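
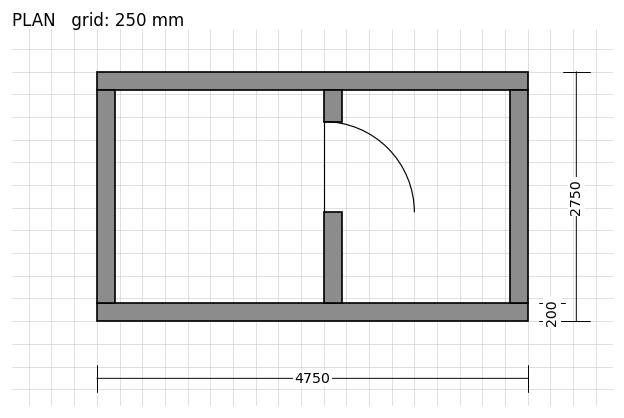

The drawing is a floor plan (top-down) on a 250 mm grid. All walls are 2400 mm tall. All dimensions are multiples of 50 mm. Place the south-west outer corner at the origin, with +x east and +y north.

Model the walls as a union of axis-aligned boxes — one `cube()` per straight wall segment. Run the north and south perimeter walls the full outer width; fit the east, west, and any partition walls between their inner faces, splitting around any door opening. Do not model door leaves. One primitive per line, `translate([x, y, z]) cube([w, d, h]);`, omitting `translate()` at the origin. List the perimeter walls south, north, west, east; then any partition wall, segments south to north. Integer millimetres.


cube([4750, 200, 2400]);
translate([0, 2550, 0]) cube([4750, 200, 2400]);
translate([0, 200, 0]) cube([200, 2350, 2400]);
translate([4550, 200, 0]) cube([200, 2350, 2400]);
translate([2500, 200, 0]) cube([200, 1000, 2400]);
translate([2500, 2200, 0]) cube([200, 350, 2400]);


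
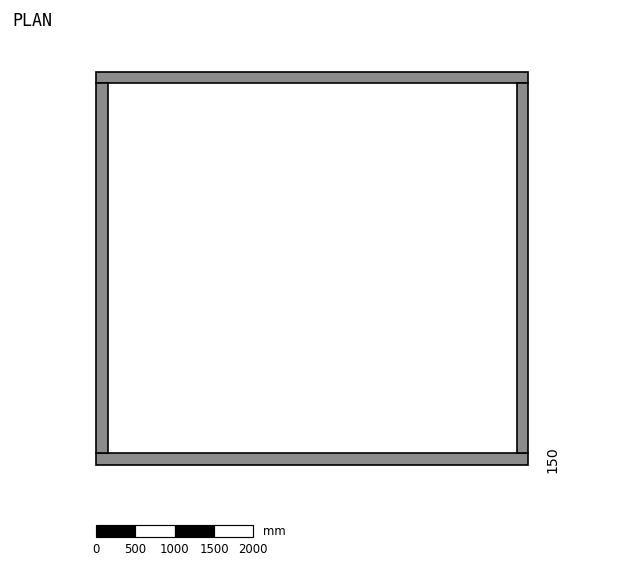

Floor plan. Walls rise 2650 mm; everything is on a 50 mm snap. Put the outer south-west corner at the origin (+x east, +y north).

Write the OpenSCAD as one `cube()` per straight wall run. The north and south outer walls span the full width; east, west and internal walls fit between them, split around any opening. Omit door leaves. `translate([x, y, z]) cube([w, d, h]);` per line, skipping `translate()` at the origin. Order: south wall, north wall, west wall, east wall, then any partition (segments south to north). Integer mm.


cube([5500, 150, 2650]);
translate([0, 4850, 0]) cube([5500, 150, 2650]);
translate([0, 150, 0]) cube([150, 4700, 2650]);
translate([5350, 150, 0]) cube([150, 4700, 2650]);


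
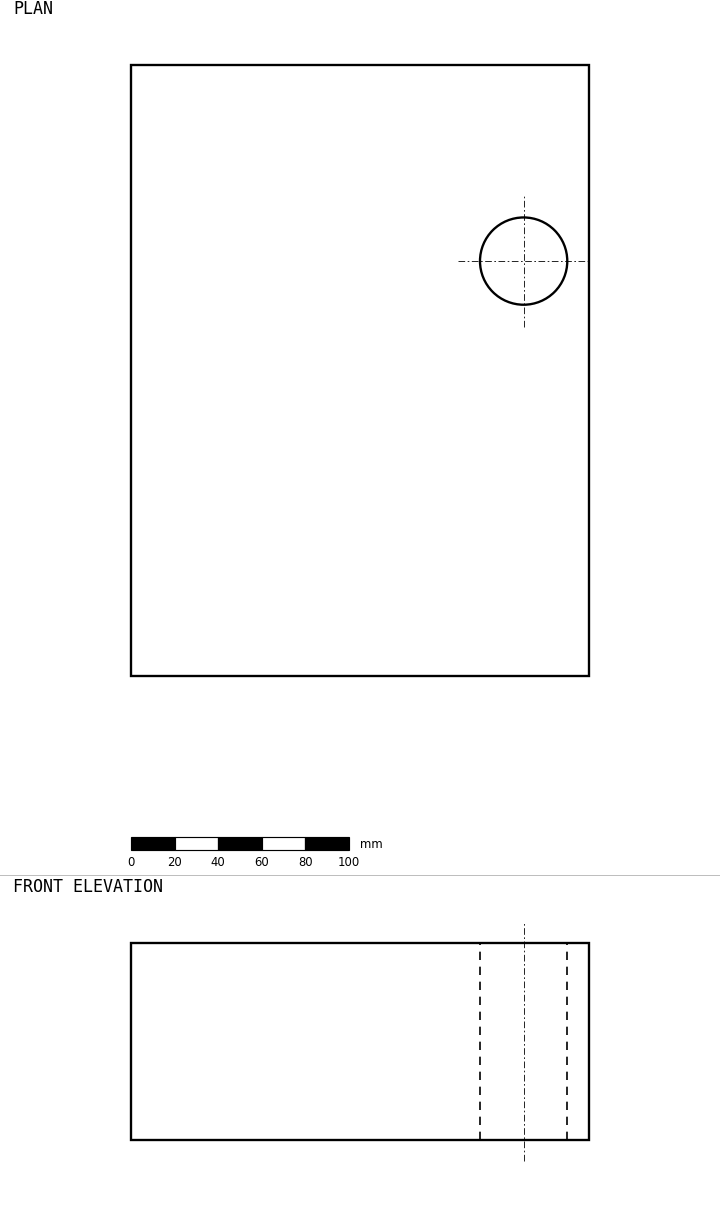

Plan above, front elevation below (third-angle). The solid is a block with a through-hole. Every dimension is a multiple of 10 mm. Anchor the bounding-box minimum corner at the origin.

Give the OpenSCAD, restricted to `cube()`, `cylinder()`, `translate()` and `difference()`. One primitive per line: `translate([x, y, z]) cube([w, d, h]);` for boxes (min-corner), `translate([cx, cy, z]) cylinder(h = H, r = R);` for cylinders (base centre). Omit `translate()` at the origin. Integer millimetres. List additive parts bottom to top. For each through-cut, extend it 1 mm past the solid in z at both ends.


difference() {
  cube([210, 280, 90]);
  translate([180, 190, -1]) cylinder(h = 92, r = 20);
}


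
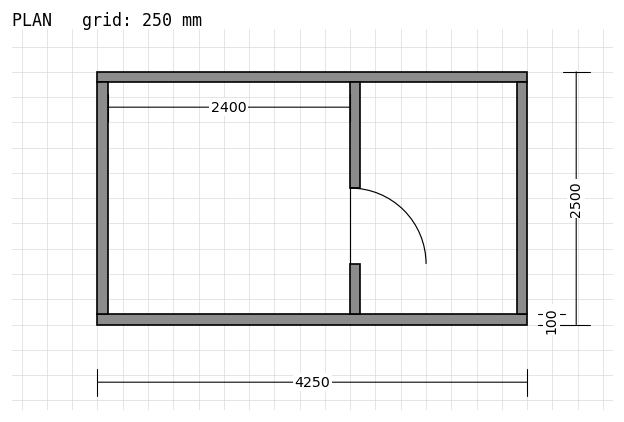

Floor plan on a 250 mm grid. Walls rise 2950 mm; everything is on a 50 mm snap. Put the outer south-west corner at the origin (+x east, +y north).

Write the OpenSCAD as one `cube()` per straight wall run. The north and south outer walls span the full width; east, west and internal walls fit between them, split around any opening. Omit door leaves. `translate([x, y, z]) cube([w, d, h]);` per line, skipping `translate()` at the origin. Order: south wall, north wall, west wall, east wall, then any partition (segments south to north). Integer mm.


cube([4250, 100, 2950]);
translate([0, 2400, 0]) cube([4250, 100, 2950]);
translate([0, 100, 0]) cube([100, 2300, 2950]);
translate([4150, 100, 0]) cube([100, 2300, 2950]);
translate([2500, 100, 0]) cube([100, 500, 2950]);
translate([2500, 1350, 0]) cube([100, 1050, 2950]);


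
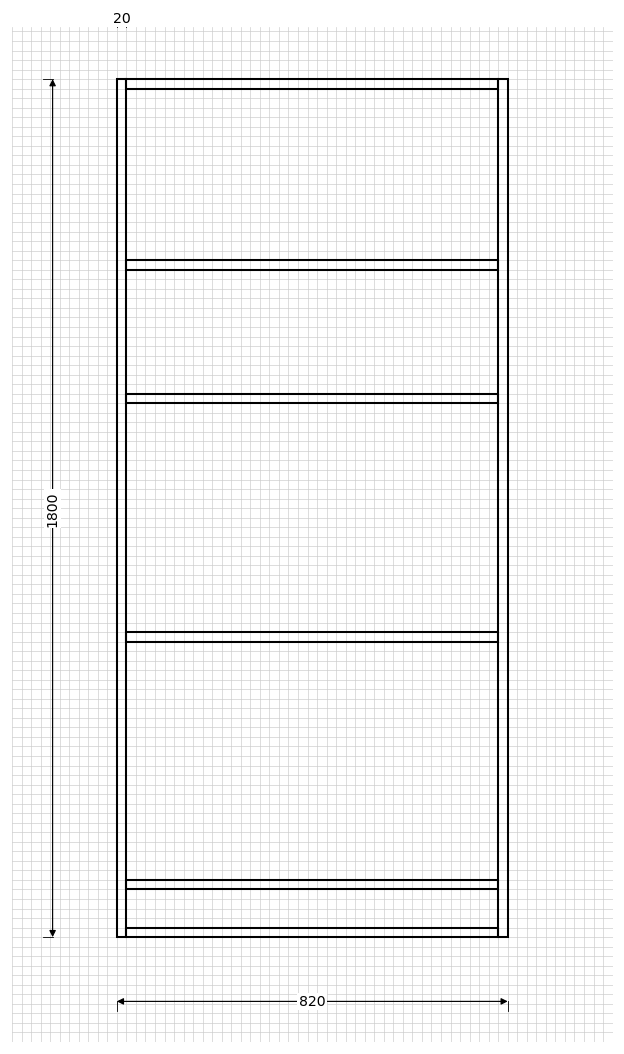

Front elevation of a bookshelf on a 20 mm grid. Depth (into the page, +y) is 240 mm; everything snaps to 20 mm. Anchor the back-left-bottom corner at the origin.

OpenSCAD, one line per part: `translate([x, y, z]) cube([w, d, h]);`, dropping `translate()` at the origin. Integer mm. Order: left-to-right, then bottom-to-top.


cube([20, 240, 1800]);
translate([20, 0, 0]) cube([780, 240, 20]);
translate([20, 0, 100]) cube([780, 240, 20]);
translate([20, 0, 620]) cube([780, 240, 20]);
translate([20, 0, 1120]) cube([780, 240, 20]);
translate([20, 0, 1400]) cube([780, 240, 20]);
translate([20, 0, 1780]) cube([780, 240, 20]);
translate([800, 0, 0]) cube([20, 240, 1800]);


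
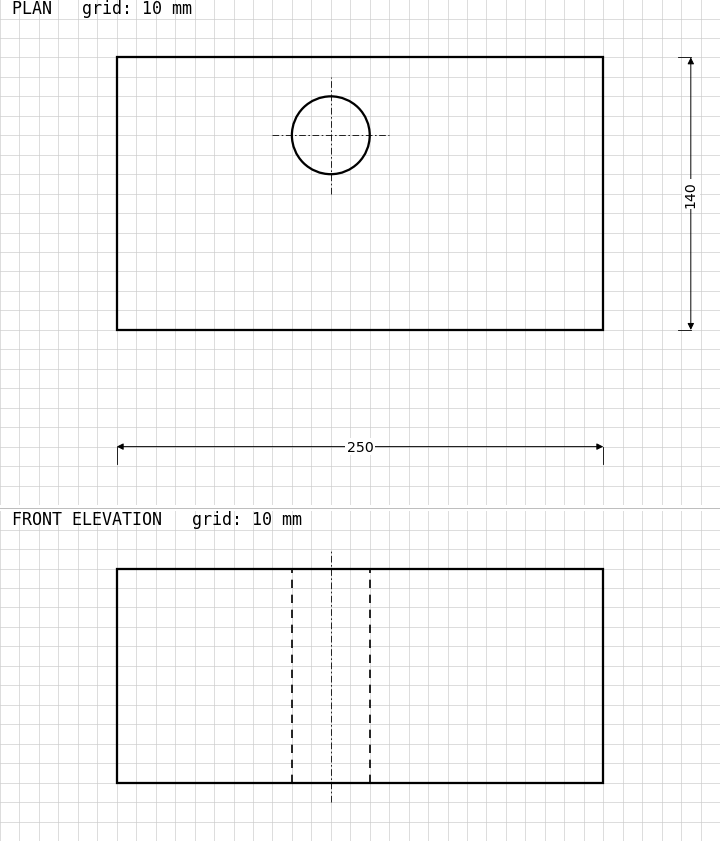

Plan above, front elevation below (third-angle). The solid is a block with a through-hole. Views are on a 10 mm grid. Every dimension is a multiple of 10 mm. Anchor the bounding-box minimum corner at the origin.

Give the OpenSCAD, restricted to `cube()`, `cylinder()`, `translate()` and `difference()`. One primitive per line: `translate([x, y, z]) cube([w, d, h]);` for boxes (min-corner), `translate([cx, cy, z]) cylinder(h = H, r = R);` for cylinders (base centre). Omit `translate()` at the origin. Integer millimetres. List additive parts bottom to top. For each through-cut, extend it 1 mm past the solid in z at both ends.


difference() {
  cube([250, 140, 110]);
  translate([110, 100, -1]) cylinder(h = 112, r = 20);
}


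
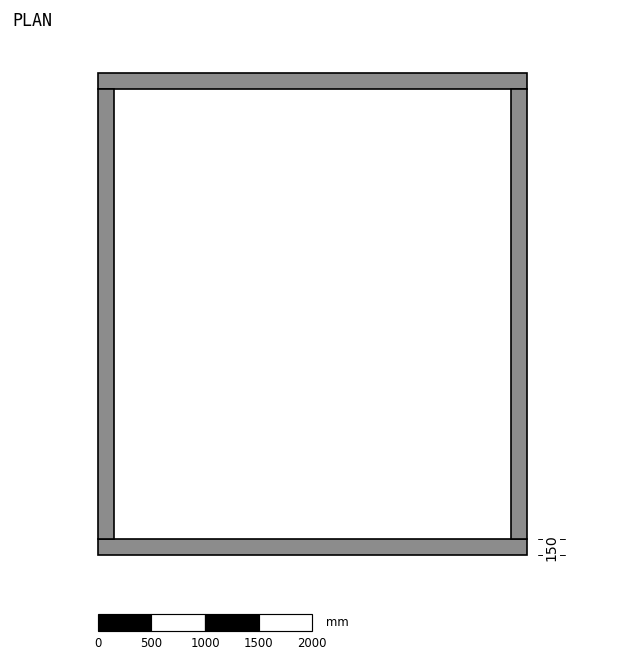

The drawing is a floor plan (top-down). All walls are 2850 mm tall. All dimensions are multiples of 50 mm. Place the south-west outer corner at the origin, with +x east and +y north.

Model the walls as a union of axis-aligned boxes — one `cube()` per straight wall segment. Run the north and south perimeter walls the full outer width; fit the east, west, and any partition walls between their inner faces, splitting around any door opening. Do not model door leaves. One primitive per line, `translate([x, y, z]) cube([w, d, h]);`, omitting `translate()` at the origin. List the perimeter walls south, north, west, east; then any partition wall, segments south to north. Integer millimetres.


cube([4000, 150, 2850]);
translate([0, 4350, 0]) cube([4000, 150, 2850]);
translate([0, 150, 0]) cube([150, 4200, 2850]);
translate([3850, 150, 0]) cube([150, 4200, 2850]);


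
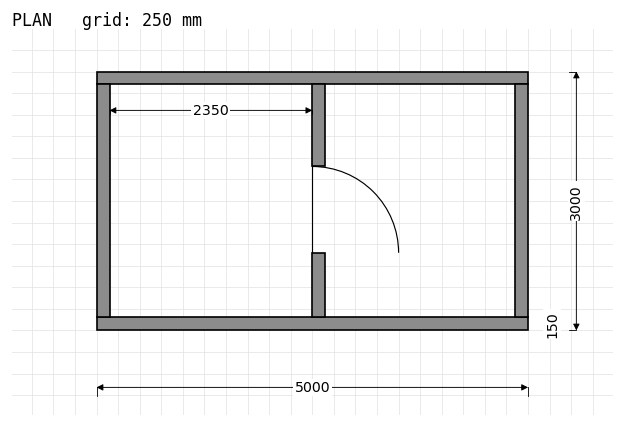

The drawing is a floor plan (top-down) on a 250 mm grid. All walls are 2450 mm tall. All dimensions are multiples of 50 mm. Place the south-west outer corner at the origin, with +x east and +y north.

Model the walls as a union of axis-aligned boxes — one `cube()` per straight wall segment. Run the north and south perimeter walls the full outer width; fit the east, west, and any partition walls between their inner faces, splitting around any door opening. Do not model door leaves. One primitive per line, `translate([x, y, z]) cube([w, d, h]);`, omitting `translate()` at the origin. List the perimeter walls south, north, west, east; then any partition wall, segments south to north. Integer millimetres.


cube([5000, 150, 2450]);
translate([0, 2850, 0]) cube([5000, 150, 2450]);
translate([0, 150, 0]) cube([150, 2700, 2450]);
translate([4850, 150, 0]) cube([150, 2700, 2450]);
translate([2500, 150, 0]) cube([150, 750, 2450]);
translate([2500, 1900, 0]) cube([150, 950, 2450]);


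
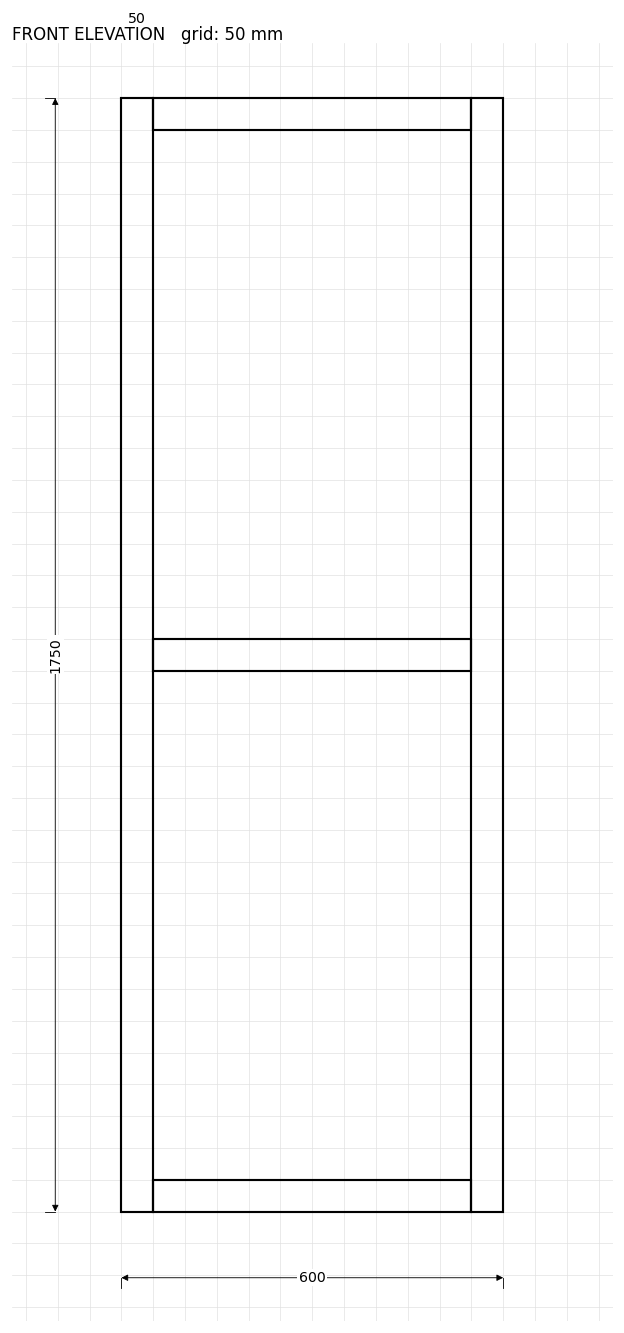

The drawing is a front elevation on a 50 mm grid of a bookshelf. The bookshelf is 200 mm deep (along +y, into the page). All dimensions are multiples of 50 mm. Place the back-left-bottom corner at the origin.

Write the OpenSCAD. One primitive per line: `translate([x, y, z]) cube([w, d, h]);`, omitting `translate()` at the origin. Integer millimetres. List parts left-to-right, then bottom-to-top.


cube([50, 200, 1750]);
translate([50, 0, 0]) cube([500, 200, 50]);
translate([50, 0, 850]) cube([500, 200, 50]);
translate([50, 0, 1700]) cube([500, 200, 50]);
translate([550, 0, 0]) cube([50, 200, 1750]);


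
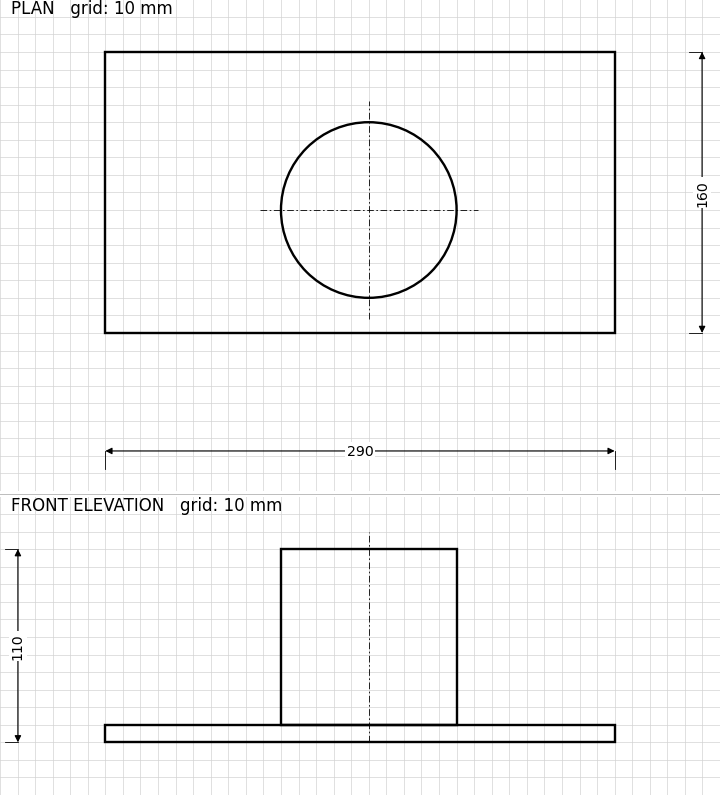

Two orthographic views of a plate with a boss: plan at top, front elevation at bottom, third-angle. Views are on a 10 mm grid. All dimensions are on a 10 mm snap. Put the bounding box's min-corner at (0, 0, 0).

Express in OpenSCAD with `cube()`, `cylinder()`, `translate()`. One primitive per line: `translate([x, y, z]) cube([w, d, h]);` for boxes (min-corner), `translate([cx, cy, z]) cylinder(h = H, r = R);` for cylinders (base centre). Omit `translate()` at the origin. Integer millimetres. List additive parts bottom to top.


cube([290, 160, 10]);
translate([150, 70, 10]) cylinder(h = 100, r = 50);


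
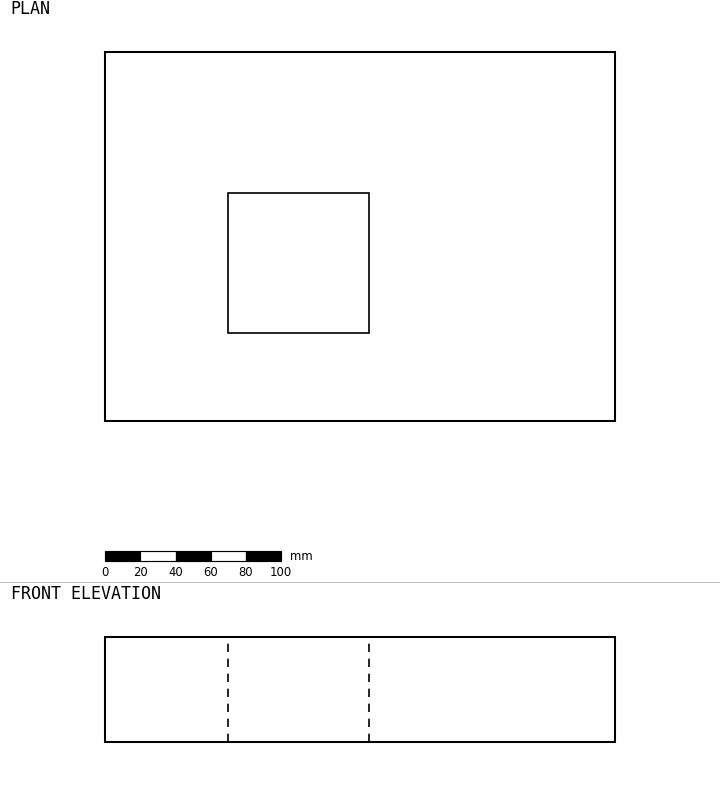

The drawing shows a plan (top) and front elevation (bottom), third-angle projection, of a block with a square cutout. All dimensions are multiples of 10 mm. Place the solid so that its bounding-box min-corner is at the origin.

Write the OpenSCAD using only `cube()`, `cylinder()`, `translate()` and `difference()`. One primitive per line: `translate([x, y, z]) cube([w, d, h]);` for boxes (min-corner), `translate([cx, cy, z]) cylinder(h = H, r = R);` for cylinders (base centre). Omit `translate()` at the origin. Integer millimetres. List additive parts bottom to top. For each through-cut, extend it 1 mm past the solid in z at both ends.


difference() {
  cube([290, 210, 60]);
  translate([70, 50, -1]) cube([80, 80, 62]);
}


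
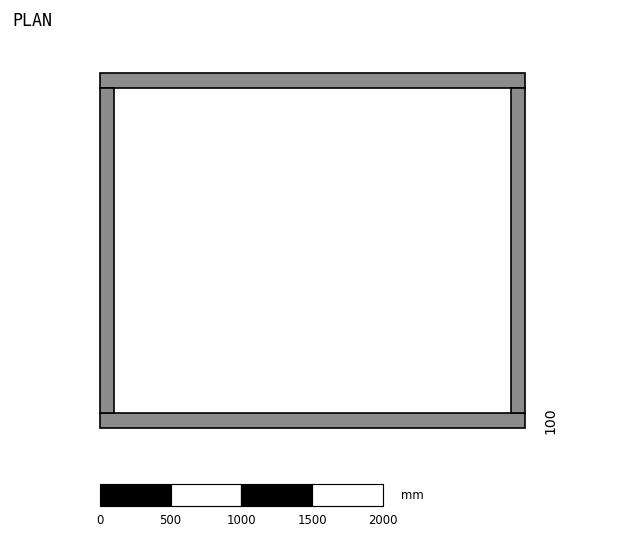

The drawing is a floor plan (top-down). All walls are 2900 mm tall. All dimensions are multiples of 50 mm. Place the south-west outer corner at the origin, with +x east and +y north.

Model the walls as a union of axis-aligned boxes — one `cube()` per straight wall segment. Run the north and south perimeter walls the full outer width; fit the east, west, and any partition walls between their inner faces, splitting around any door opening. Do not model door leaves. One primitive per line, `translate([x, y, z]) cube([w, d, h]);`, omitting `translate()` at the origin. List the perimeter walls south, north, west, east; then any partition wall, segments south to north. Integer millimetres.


cube([3000, 100, 2900]);
translate([0, 2400, 0]) cube([3000, 100, 2900]);
translate([0, 100, 0]) cube([100, 2300, 2900]);
translate([2900, 100, 0]) cube([100, 2300, 2900]);


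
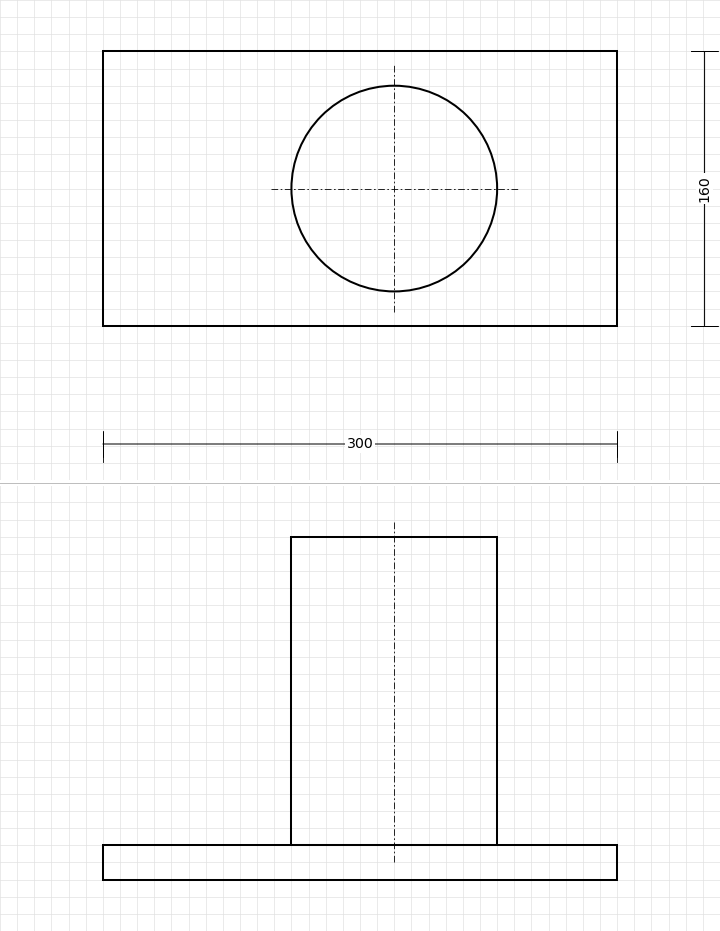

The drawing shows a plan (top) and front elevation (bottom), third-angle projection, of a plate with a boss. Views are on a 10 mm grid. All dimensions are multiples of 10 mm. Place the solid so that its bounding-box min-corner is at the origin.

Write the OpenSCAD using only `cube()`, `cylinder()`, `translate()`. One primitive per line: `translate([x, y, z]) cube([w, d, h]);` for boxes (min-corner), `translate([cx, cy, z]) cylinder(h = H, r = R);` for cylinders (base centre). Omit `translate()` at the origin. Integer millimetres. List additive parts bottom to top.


cube([300, 160, 20]);
translate([170, 80, 20]) cylinder(h = 180, r = 60);


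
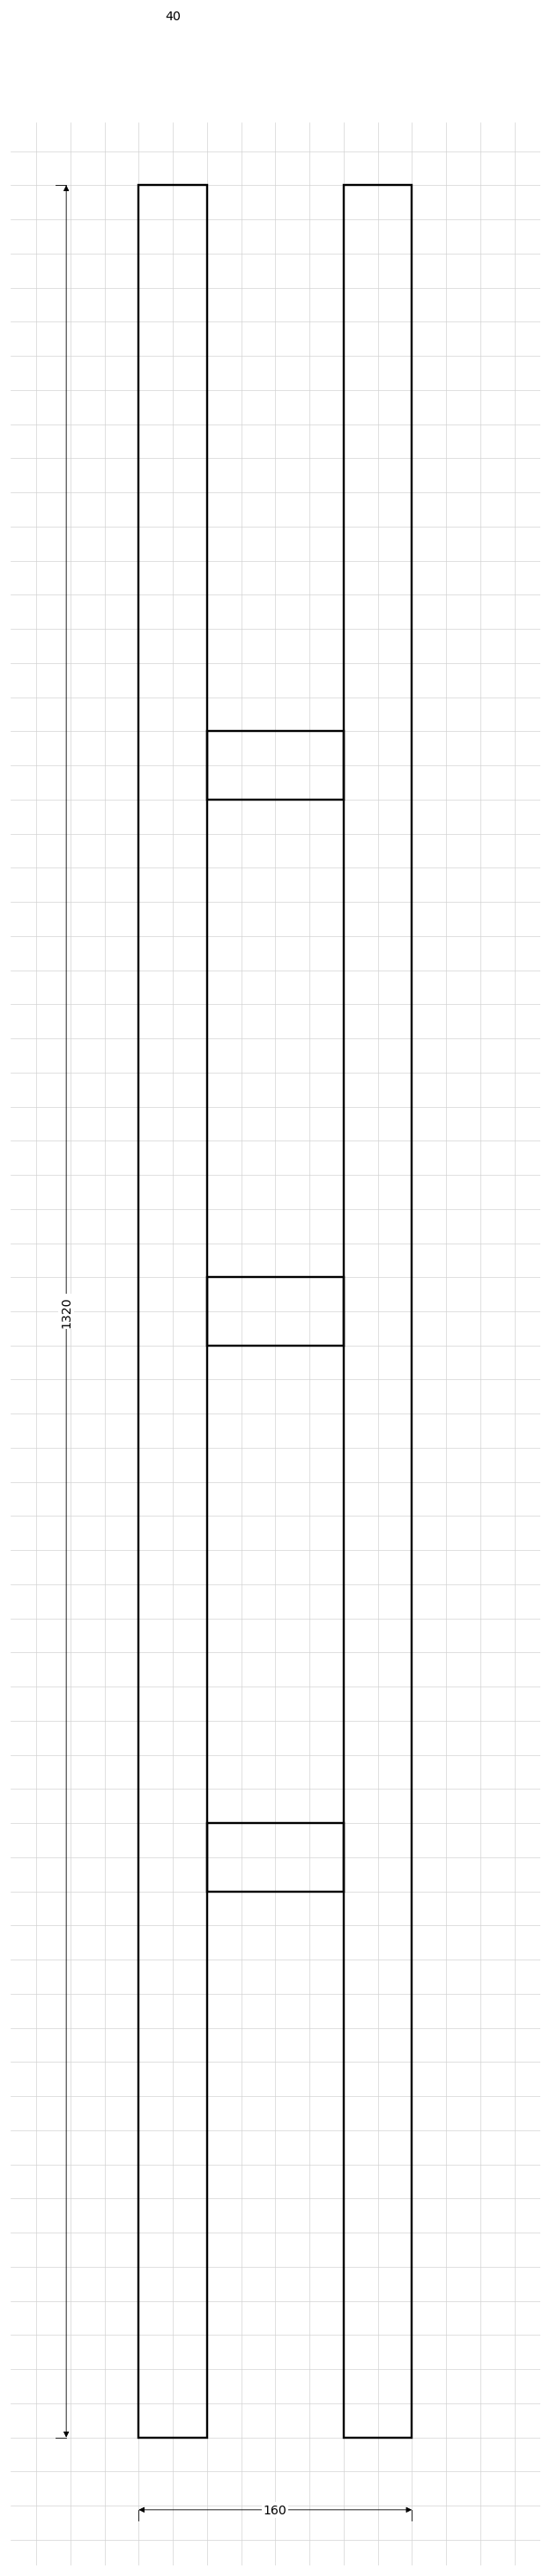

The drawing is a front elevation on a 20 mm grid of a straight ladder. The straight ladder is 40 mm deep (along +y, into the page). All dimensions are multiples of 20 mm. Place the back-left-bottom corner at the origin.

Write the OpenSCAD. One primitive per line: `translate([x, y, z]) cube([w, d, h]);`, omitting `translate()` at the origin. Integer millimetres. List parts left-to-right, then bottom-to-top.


cube([40, 40, 1320]);
translate([40, 0, 320]) cube([80, 40, 40]);
translate([40, 0, 640]) cube([80, 40, 40]);
translate([40, 0, 960]) cube([80, 40, 40]);
translate([120, 0, 0]) cube([40, 40, 1320]);


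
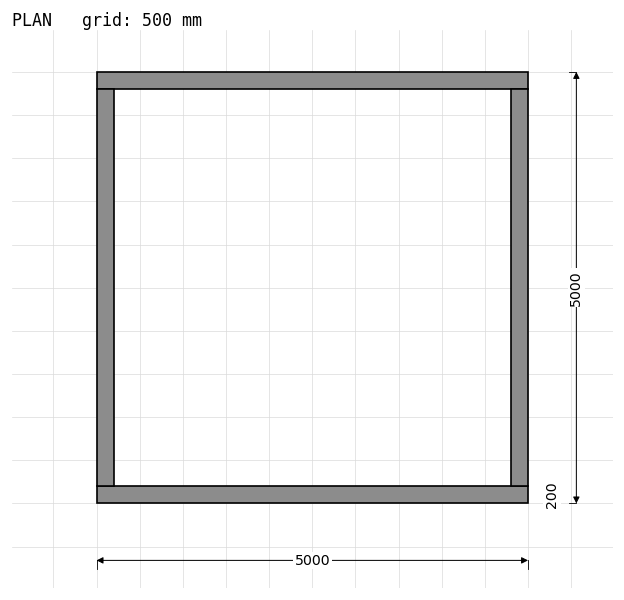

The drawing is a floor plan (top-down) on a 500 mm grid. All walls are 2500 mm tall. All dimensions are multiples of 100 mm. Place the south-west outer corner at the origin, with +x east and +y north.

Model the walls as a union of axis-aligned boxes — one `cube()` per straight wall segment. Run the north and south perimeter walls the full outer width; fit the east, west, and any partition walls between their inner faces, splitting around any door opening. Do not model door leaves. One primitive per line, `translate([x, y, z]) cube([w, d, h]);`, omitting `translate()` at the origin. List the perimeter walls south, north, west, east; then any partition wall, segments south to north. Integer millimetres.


cube([5000, 200, 2500]);
translate([0, 4800, 0]) cube([5000, 200, 2500]);
translate([0, 200, 0]) cube([200, 4600, 2500]);
translate([4800, 200, 0]) cube([200, 4600, 2500]);


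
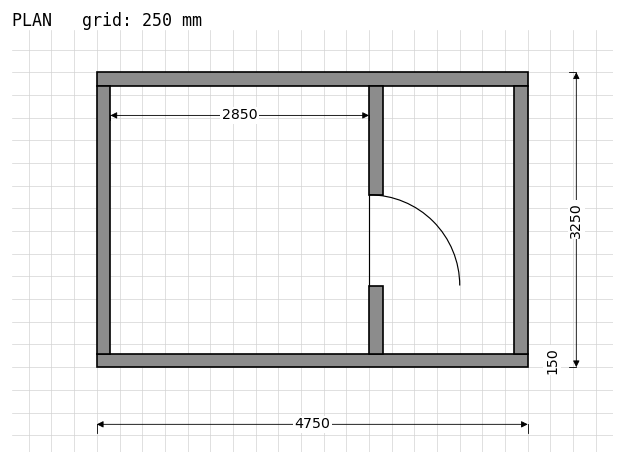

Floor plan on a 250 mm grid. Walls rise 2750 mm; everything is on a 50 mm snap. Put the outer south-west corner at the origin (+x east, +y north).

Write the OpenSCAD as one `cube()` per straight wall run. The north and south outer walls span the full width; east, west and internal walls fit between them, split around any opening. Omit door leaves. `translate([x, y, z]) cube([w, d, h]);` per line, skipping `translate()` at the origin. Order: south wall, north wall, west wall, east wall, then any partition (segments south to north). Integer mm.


cube([4750, 150, 2750]);
translate([0, 3100, 0]) cube([4750, 150, 2750]);
translate([0, 150, 0]) cube([150, 2950, 2750]);
translate([4600, 150, 0]) cube([150, 2950, 2750]);
translate([3000, 150, 0]) cube([150, 750, 2750]);
translate([3000, 1900, 0]) cube([150, 1200, 2750]);


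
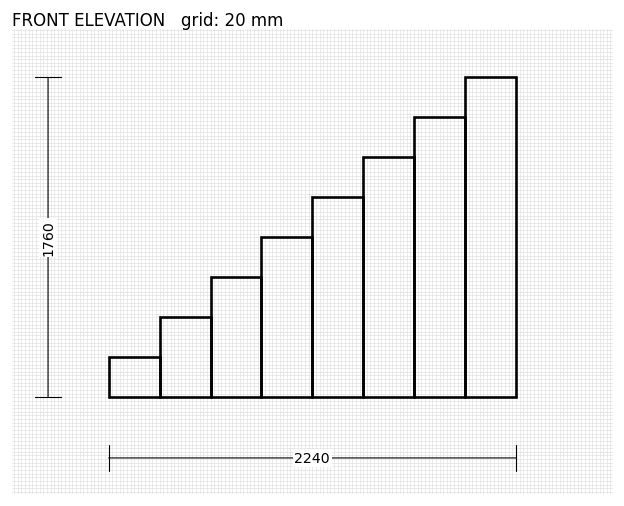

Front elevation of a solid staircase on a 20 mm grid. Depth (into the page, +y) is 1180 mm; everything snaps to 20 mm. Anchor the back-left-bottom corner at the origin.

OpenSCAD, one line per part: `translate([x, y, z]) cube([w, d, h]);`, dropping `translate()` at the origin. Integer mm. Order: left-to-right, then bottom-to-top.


cube([280, 1180, 220]);
translate([280, 0, 0]) cube([280, 1180, 440]);
translate([560, 0, 0]) cube([280, 1180, 660]);
translate([840, 0, 0]) cube([280, 1180, 880]);
translate([1120, 0, 0]) cube([280, 1180, 1100]);
translate([1400, 0, 0]) cube([280, 1180, 1320]);
translate([1680, 0, 0]) cube([280, 1180, 1540]);
translate([1960, 0, 0]) cube([280, 1180, 1760]);


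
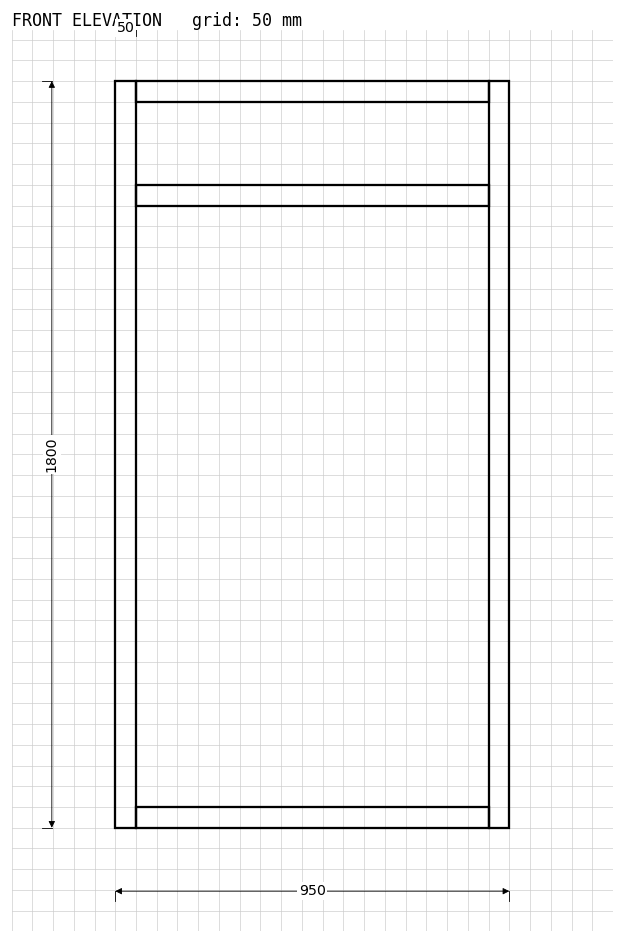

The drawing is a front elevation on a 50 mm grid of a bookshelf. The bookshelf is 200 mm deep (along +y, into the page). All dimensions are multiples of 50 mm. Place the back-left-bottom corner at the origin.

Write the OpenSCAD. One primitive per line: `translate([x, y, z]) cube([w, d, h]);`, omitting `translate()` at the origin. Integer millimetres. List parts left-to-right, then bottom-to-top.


cube([50, 200, 1800]);
translate([50, 0, 0]) cube([850, 200, 50]);
translate([50, 0, 1500]) cube([850, 200, 50]);
translate([50, 0, 1750]) cube([850, 200, 50]);
translate([900, 0, 0]) cube([50, 200, 1800]);


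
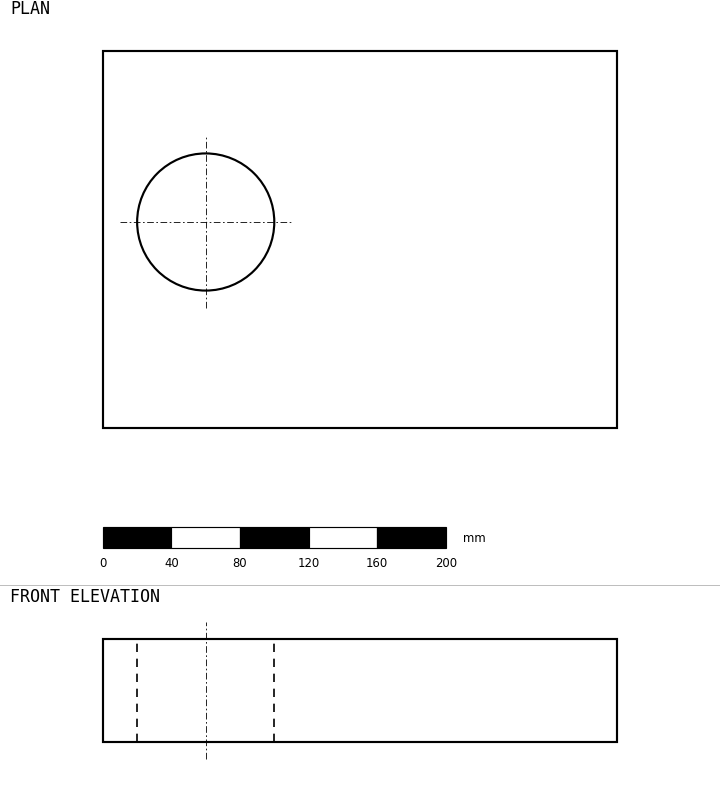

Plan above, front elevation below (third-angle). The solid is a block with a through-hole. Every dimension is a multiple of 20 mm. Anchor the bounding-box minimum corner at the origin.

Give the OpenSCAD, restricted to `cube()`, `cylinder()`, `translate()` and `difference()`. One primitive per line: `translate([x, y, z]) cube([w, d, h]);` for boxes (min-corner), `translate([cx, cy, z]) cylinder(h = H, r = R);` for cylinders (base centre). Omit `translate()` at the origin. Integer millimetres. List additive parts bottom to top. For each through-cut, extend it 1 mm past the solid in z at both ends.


difference() {
  cube([300, 220, 60]);
  translate([60, 120, -1]) cylinder(h = 62, r = 40);
}


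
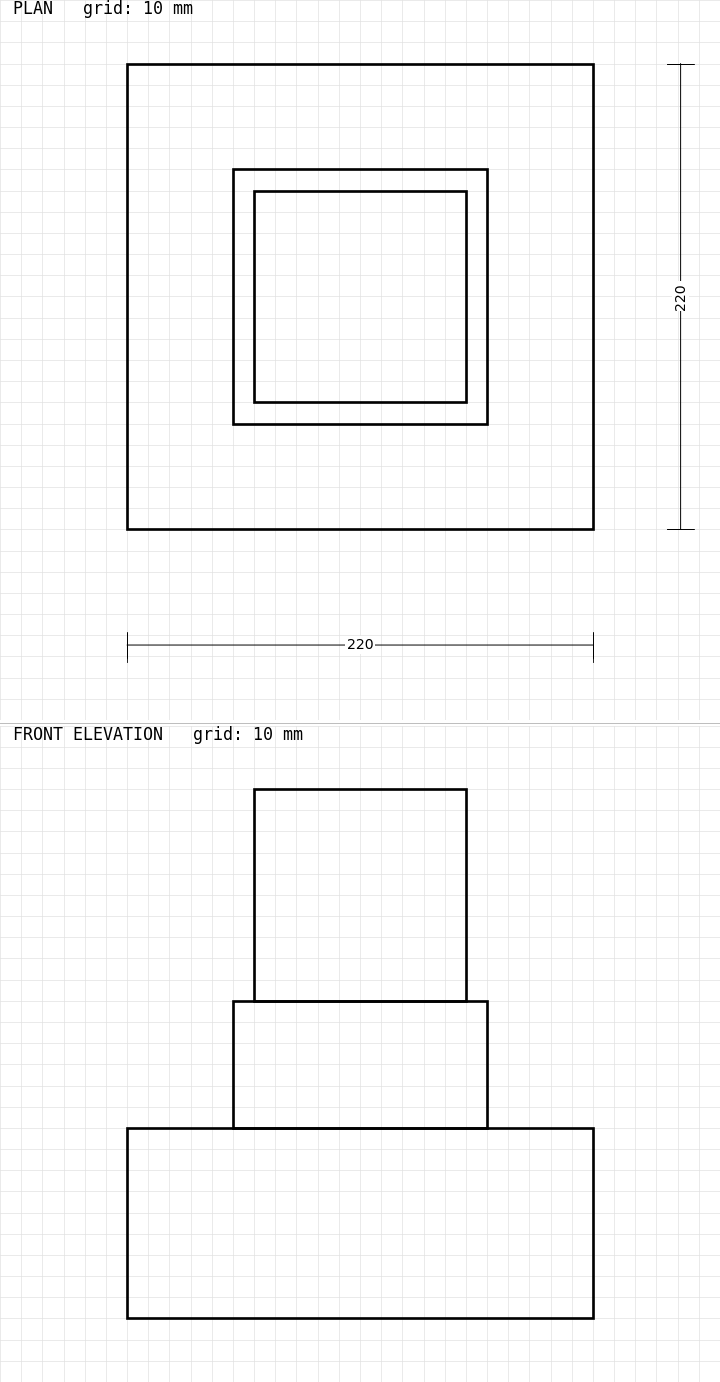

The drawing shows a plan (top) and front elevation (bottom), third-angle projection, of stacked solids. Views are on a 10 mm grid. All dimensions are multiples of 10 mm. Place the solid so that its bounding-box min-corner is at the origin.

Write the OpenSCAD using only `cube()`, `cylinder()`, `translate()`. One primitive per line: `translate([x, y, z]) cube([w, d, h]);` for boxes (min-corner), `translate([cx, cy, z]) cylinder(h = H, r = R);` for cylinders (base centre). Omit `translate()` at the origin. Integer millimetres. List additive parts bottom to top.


cube([220, 220, 90]);
translate([50, 50, 90]) cube([120, 120, 60]);
translate([60, 60, 150]) cube([100, 100, 100]);


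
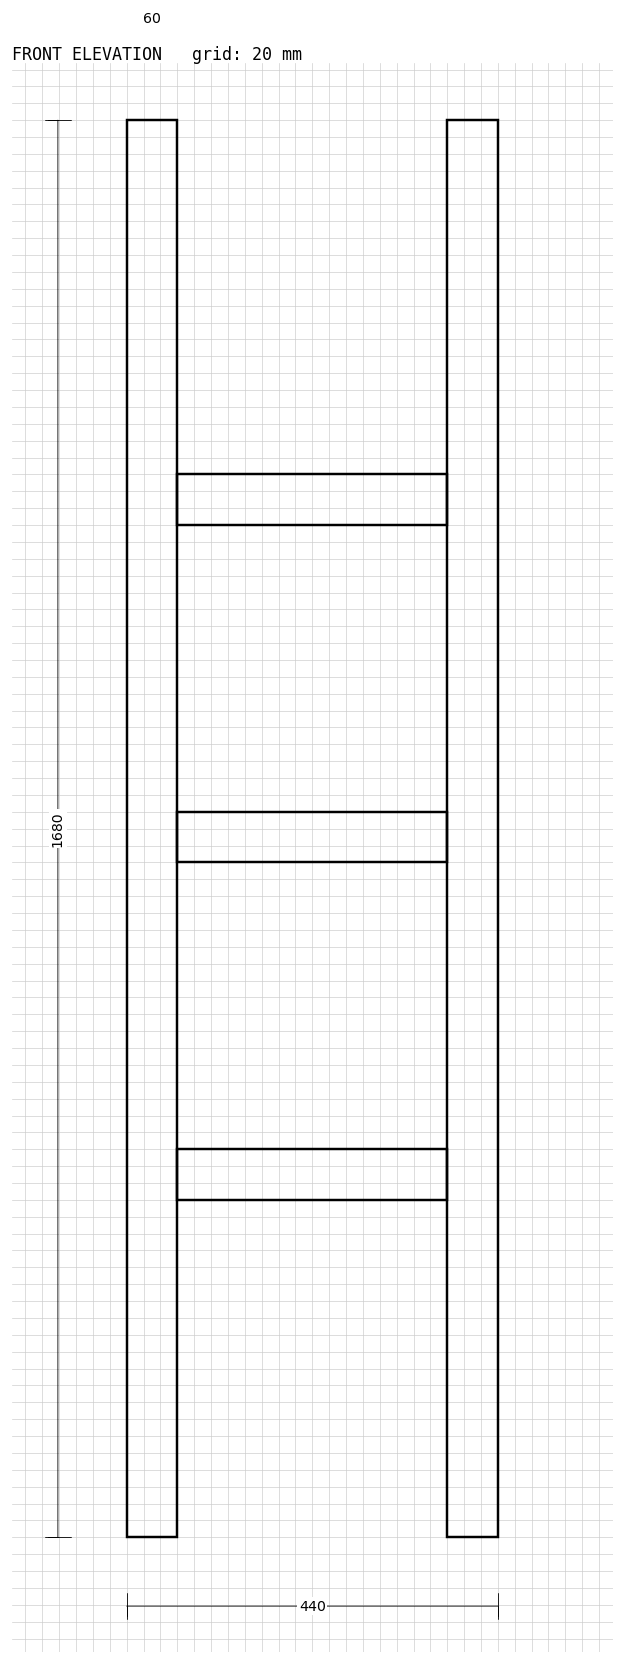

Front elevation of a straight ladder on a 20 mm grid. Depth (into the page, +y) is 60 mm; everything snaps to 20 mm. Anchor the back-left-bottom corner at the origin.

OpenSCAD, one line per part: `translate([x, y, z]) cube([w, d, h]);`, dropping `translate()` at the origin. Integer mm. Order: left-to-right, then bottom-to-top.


cube([60, 60, 1680]);
translate([60, 0, 400]) cube([320, 60, 60]);
translate([60, 0, 800]) cube([320, 60, 60]);
translate([60, 0, 1200]) cube([320, 60, 60]);
translate([380, 0, 0]) cube([60, 60, 1680]);


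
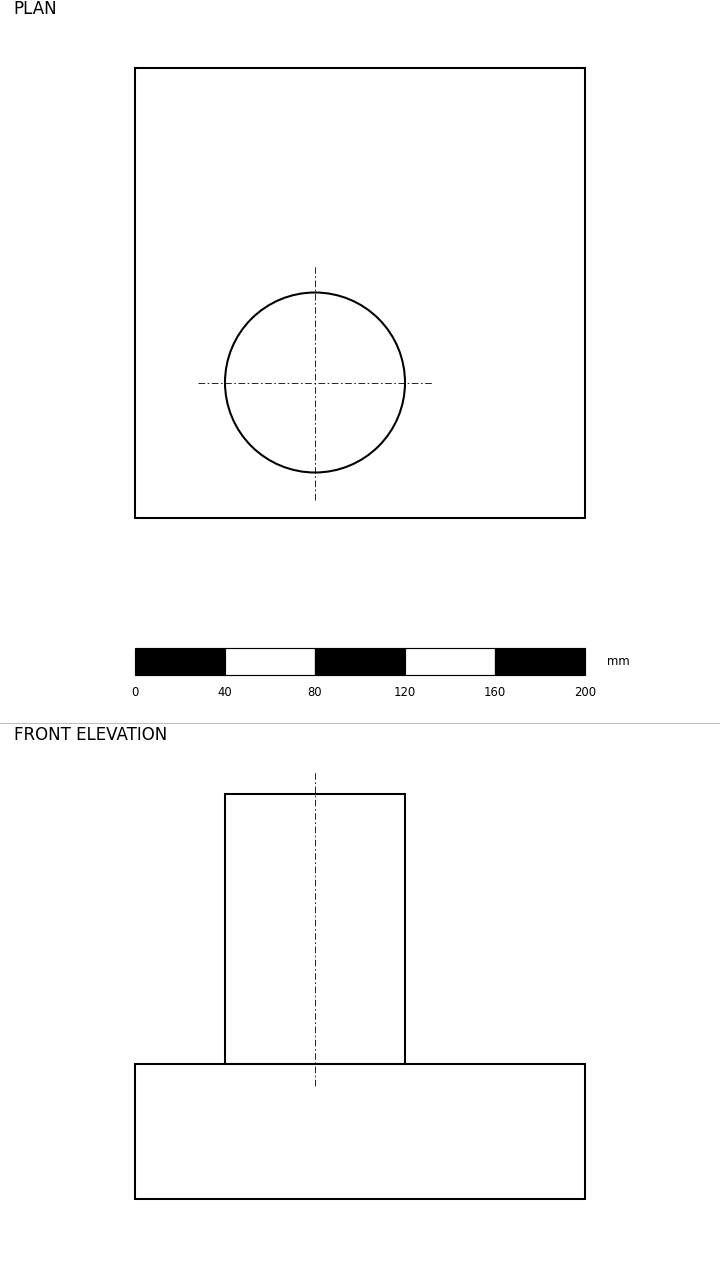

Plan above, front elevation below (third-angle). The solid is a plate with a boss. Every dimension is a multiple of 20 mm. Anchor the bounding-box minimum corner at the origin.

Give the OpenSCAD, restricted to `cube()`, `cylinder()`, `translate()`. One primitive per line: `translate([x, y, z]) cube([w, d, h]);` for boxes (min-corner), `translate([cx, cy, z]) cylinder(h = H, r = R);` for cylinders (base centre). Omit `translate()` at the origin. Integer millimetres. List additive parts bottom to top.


cube([200, 200, 60]);
translate([80, 60, 60]) cylinder(h = 120, r = 40);


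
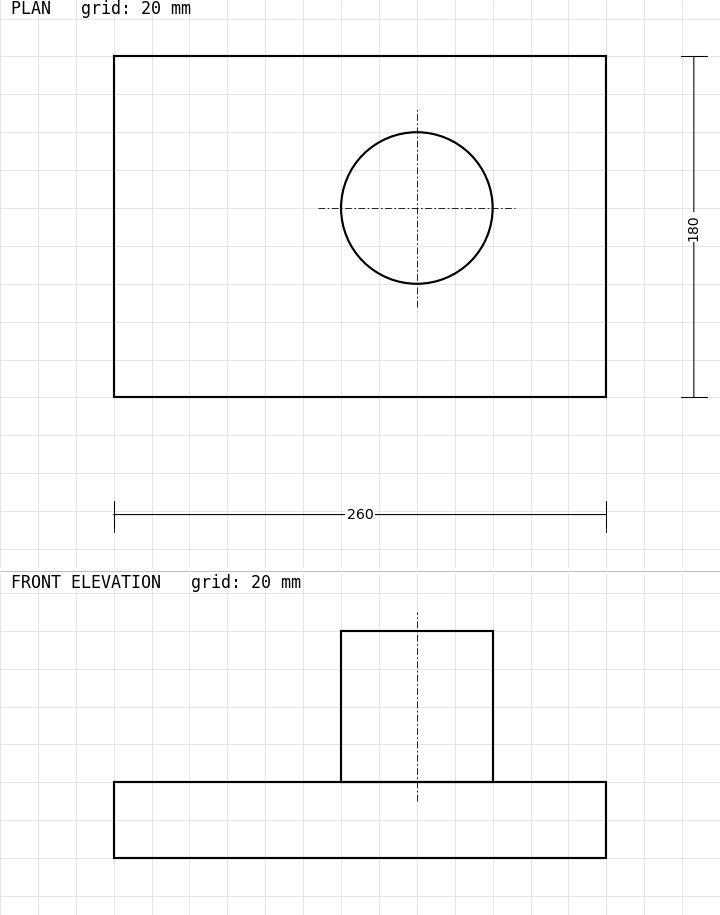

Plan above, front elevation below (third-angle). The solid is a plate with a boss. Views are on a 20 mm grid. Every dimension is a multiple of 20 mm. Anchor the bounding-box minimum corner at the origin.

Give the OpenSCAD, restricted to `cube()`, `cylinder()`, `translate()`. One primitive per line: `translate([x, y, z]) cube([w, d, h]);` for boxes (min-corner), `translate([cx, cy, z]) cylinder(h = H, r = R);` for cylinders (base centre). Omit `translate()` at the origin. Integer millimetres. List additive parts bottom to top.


cube([260, 180, 40]);
translate([160, 100, 40]) cylinder(h = 80, r = 40);


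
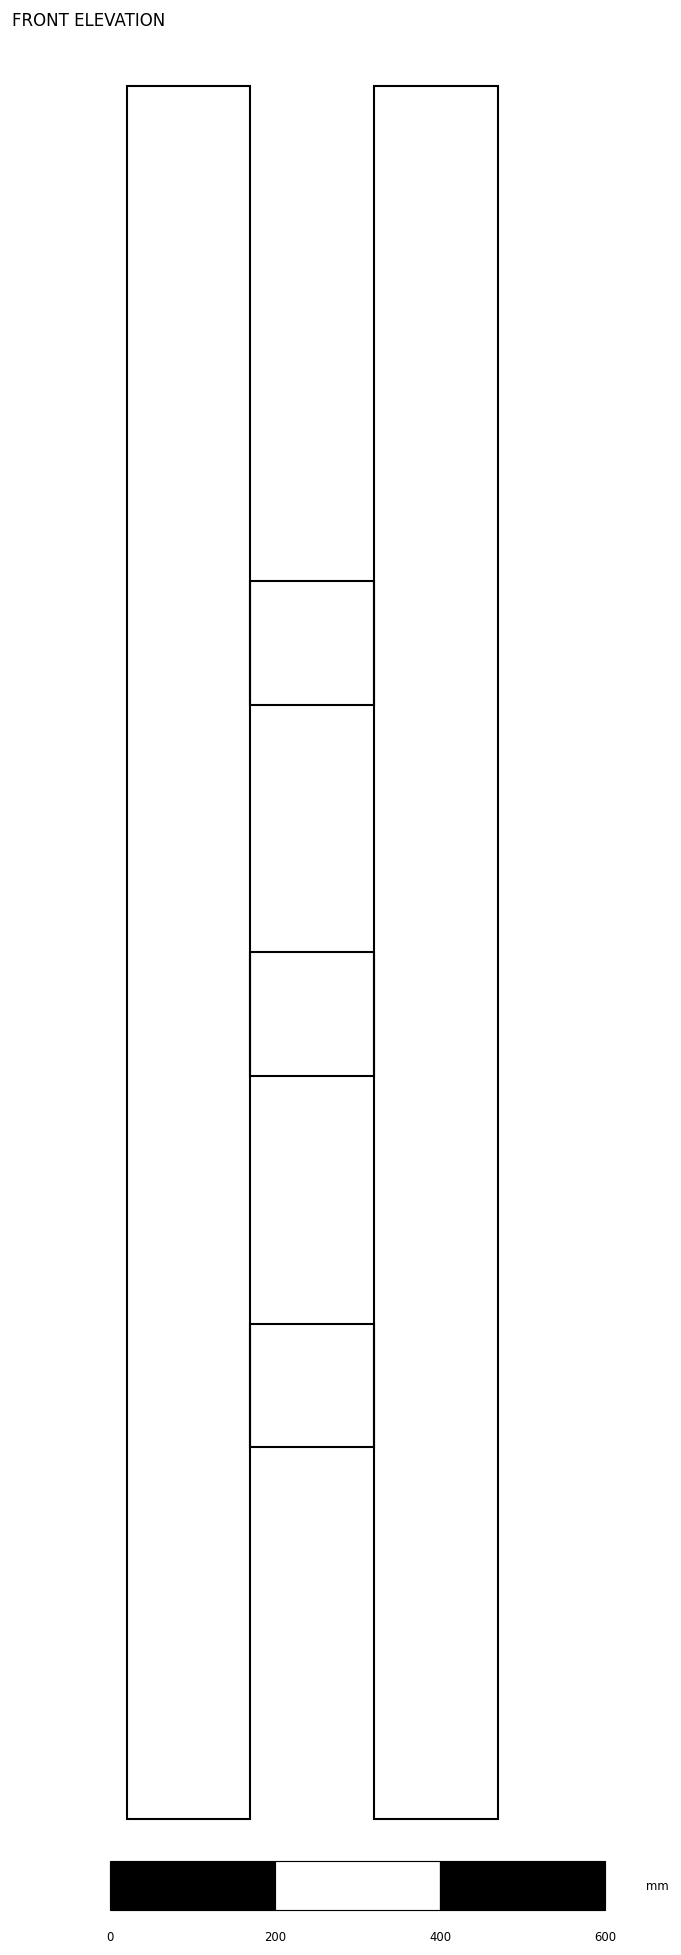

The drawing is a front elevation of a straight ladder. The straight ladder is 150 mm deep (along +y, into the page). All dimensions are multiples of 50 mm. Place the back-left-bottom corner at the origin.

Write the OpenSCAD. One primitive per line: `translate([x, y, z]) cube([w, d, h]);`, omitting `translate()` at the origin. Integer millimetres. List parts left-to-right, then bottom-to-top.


cube([150, 150, 2100]);
translate([150, 0, 450]) cube([150, 150, 150]);
translate([150, 0, 900]) cube([150, 150, 150]);
translate([150, 0, 1350]) cube([150, 150, 150]);
translate([300, 0, 0]) cube([150, 150, 2100]);


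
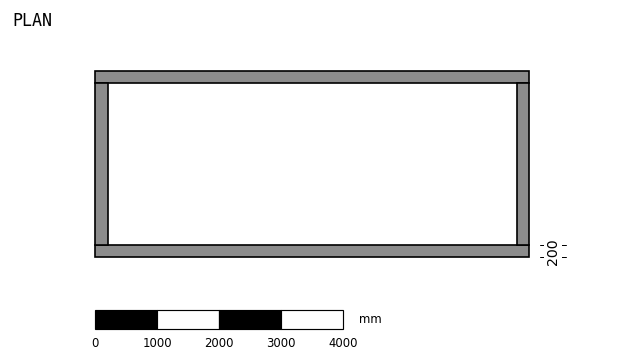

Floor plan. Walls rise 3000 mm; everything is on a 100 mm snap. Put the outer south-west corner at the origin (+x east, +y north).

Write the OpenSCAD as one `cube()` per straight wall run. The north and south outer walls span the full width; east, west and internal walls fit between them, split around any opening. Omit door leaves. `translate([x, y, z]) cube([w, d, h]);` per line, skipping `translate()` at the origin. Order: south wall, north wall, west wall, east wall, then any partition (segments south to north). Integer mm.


cube([7000, 200, 3000]);
translate([0, 2800, 0]) cube([7000, 200, 3000]);
translate([0, 200, 0]) cube([200, 2600, 3000]);
translate([6800, 200, 0]) cube([200, 2600, 3000]);


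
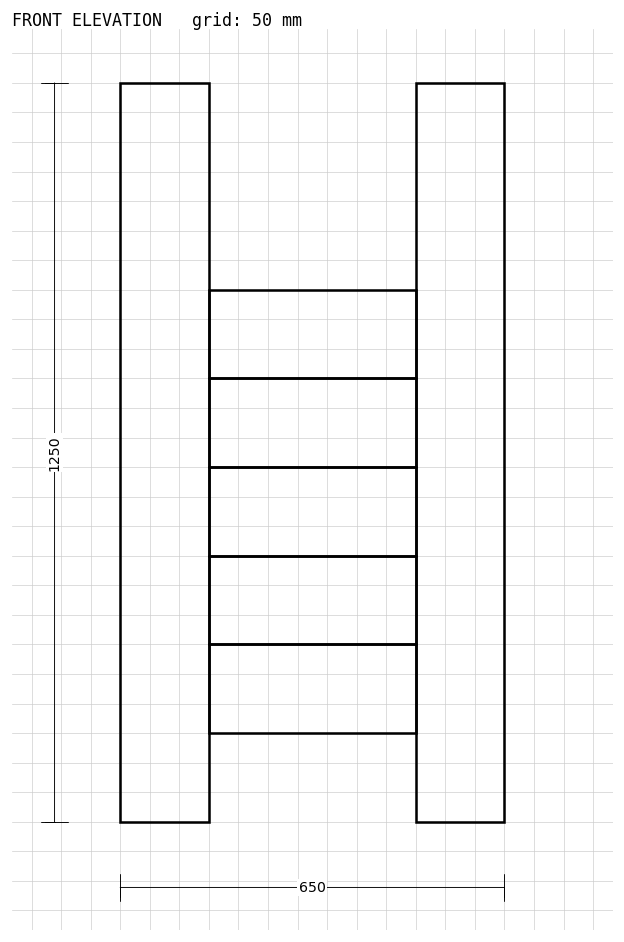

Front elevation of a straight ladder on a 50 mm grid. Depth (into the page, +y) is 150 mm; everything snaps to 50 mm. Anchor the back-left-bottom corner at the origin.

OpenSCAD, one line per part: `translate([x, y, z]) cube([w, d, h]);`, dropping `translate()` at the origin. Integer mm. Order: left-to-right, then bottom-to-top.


cube([150, 150, 1250]);
translate([150, 0, 150]) cube([350, 150, 150]);
translate([150, 0, 300]) cube([350, 150, 150]);
translate([150, 0, 450]) cube([350, 150, 150]);
translate([150, 0, 600]) cube([350, 150, 150]);
translate([150, 0, 750]) cube([350, 150, 150]);
translate([500, 0, 0]) cube([150, 150, 1250]);


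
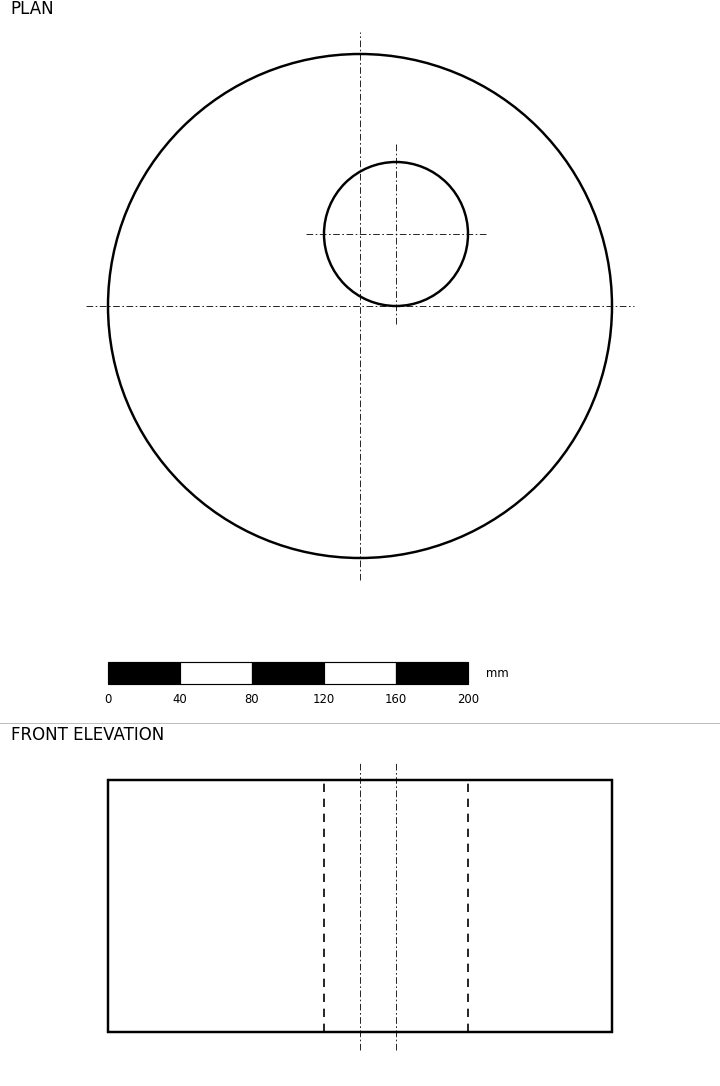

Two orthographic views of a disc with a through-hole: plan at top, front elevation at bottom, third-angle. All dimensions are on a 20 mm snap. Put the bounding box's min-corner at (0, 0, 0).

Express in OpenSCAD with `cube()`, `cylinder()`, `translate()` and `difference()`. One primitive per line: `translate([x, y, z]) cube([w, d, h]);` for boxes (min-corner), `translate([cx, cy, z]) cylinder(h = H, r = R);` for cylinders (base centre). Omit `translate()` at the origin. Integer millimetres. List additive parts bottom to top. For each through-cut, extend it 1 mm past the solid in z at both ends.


difference() {
  translate([140, 140, 0]) cylinder(h = 140, r = 140);
  translate([160, 180, -1]) cylinder(h = 142, r = 40);
}


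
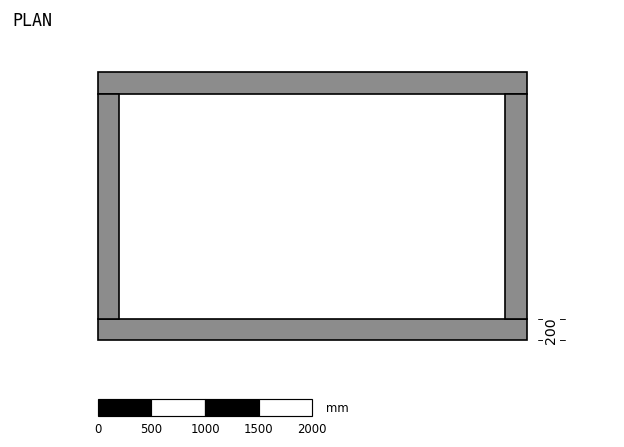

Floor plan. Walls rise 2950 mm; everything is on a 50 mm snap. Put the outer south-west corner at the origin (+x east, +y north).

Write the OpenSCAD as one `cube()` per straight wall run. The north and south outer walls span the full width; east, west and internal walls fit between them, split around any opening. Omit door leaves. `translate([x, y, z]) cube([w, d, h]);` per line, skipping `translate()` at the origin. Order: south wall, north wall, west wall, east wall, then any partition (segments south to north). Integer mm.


cube([4000, 200, 2950]);
translate([0, 2300, 0]) cube([4000, 200, 2950]);
translate([0, 200, 0]) cube([200, 2100, 2950]);
translate([3800, 200, 0]) cube([200, 2100, 2950]);


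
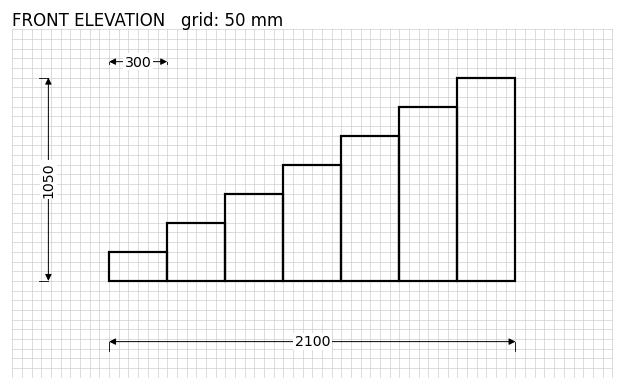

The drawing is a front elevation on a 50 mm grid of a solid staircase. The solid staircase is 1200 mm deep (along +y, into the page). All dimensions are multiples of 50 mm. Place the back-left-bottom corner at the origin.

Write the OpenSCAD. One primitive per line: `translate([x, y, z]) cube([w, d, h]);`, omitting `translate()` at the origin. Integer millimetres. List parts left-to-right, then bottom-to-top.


cube([300, 1200, 150]);
translate([300, 0, 0]) cube([300, 1200, 300]);
translate([600, 0, 0]) cube([300, 1200, 450]);
translate([900, 0, 0]) cube([300, 1200, 600]);
translate([1200, 0, 0]) cube([300, 1200, 750]);
translate([1500, 0, 0]) cube([300, 1200, 900]);
translate([1800, 0, 0]) cube([300, 1200, 1050]);


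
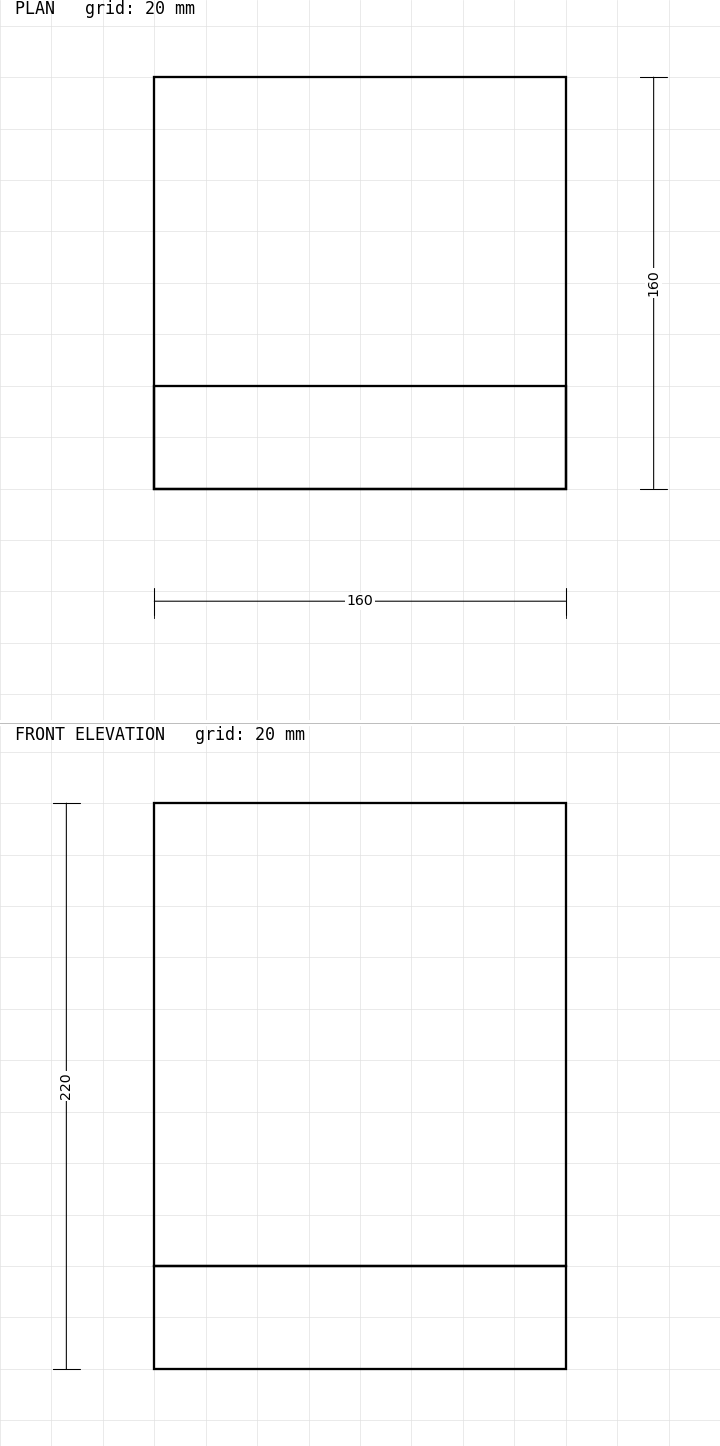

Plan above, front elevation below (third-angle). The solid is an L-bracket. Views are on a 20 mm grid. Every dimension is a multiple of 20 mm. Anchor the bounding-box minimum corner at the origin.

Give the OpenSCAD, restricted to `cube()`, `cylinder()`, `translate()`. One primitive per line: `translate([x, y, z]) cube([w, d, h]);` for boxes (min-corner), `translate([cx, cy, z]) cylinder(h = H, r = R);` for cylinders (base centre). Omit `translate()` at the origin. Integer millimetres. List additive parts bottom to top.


cube([160, 160, 40]);
translate([0, 0, 40]) cube([160, 40, 180]);


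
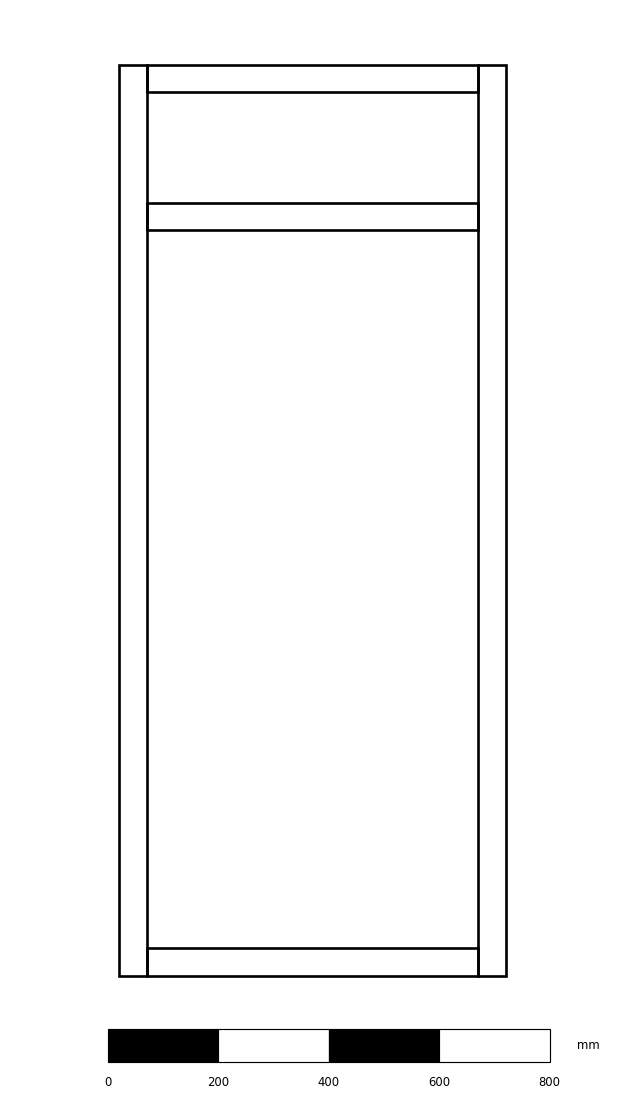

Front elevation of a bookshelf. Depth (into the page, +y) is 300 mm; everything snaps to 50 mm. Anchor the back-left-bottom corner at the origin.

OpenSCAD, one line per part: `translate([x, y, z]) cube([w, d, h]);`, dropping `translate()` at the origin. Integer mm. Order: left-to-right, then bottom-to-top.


cube([50, 300, 1650]);
translate([50, 0, 0]) cube([600, 300, 50]);
translate([50, 0, 1350]) cube([600, 300, 50]);
translate([50, 0, 1600]) cube([600, 300, 50]);
translate([650, 0, 0]) cube([50, 300, 1650]);


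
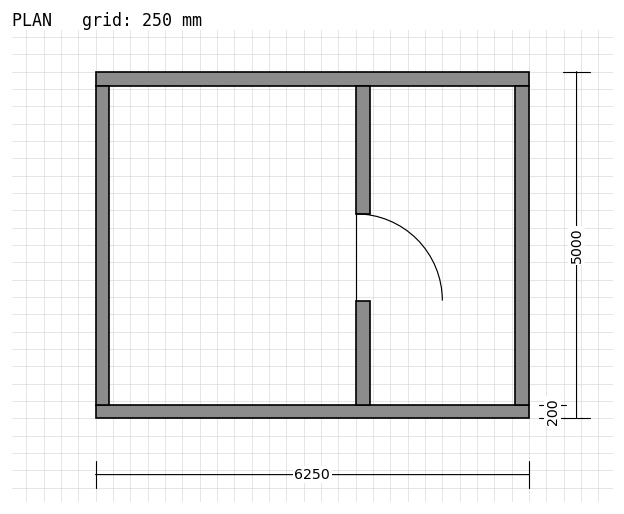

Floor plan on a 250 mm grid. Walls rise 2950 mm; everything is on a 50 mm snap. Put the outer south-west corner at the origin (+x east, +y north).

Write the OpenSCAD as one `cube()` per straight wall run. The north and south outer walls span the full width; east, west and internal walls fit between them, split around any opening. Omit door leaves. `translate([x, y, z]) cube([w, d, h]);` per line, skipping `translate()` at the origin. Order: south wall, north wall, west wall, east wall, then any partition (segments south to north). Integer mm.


cube([6250, 200, 2950]);
translate([0, 4800, 0]) cube([6250, 200, 2950]);
translate([0, 200, 0]) cube([200, 4600, 2950]);
translate([6050, 200, 0]) cube([200, 4600, 2950]);
translate([3750, 200, 0]) cube([200, 1500, 2950]);
translate([3750, 2950, 0]) cube([200, 1850, 2950]);


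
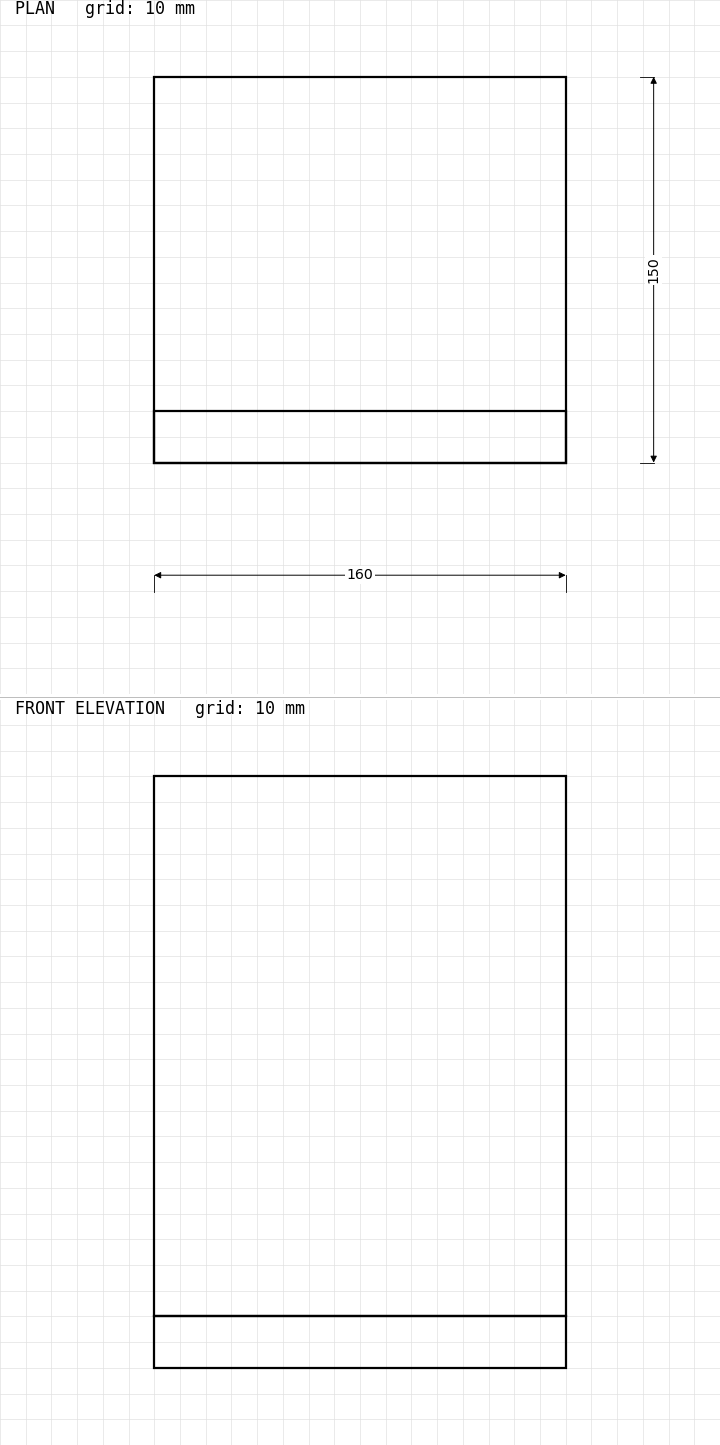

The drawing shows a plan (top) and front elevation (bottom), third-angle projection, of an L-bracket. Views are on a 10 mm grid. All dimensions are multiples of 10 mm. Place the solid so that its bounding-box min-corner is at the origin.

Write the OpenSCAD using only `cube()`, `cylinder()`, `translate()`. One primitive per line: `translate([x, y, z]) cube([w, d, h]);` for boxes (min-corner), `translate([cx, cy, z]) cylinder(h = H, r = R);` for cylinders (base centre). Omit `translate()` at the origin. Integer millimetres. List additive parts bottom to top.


cube([160, 150, 20]);
translate([0, 0, 20]) cube([160, 20, 210]);


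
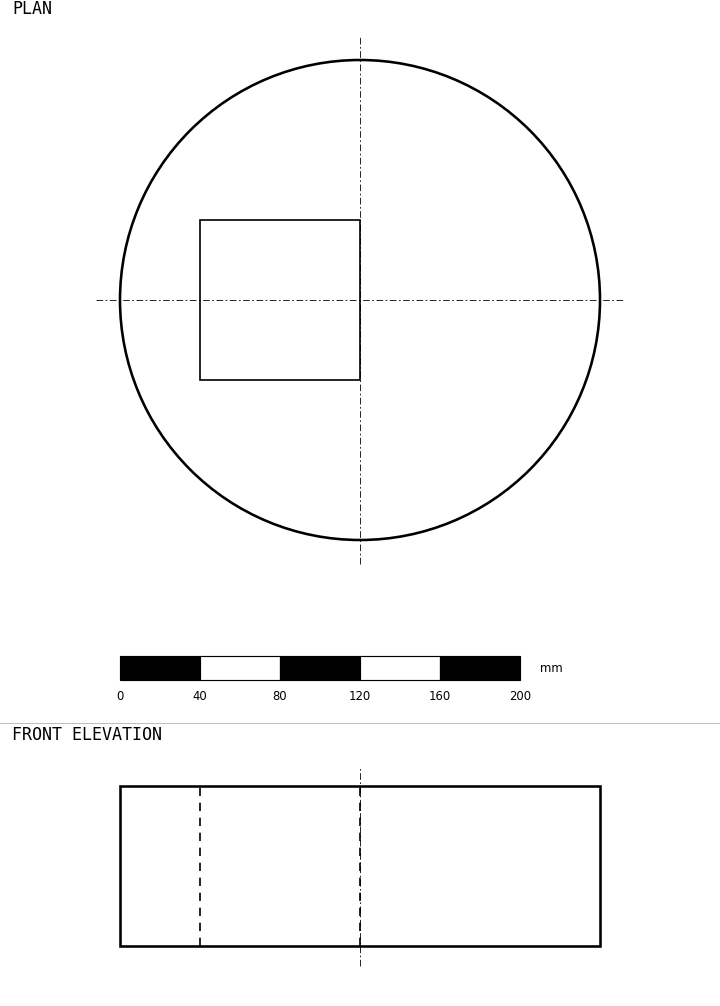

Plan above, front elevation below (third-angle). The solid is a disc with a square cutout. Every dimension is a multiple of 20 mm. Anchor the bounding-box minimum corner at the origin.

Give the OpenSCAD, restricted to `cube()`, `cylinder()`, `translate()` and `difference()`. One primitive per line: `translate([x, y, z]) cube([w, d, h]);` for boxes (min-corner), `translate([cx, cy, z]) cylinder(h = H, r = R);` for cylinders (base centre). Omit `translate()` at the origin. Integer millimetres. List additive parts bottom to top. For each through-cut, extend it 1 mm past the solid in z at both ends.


difference() {
  translate([120, 120, 0]) cylinder(h = 80, r = 120);
  translate([40, 80, -1]) cube([80, 80, 82]);
}


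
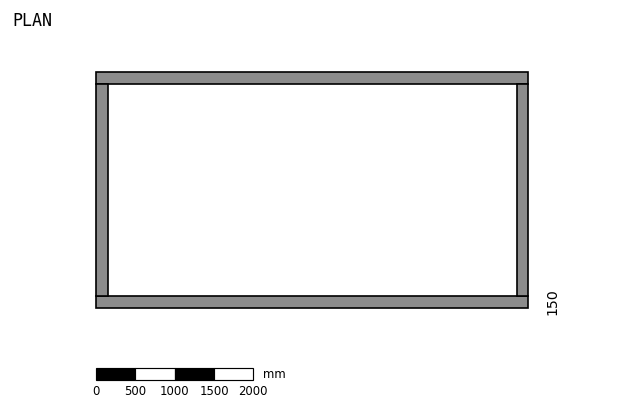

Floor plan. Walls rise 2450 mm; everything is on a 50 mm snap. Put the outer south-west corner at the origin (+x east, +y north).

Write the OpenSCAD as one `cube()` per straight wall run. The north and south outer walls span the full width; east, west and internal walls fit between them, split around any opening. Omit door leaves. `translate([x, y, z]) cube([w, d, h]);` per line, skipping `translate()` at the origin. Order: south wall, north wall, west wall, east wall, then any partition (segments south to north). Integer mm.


cube([5500, 150, 2450]);
translate([0, 2850, 0]) cube([5500, 150, 2450]);
translate([0, 150, 0]) cube([150, 2700, 2450]);
translate([5350, 150, 0]) cube([150, 2700, 2450]);


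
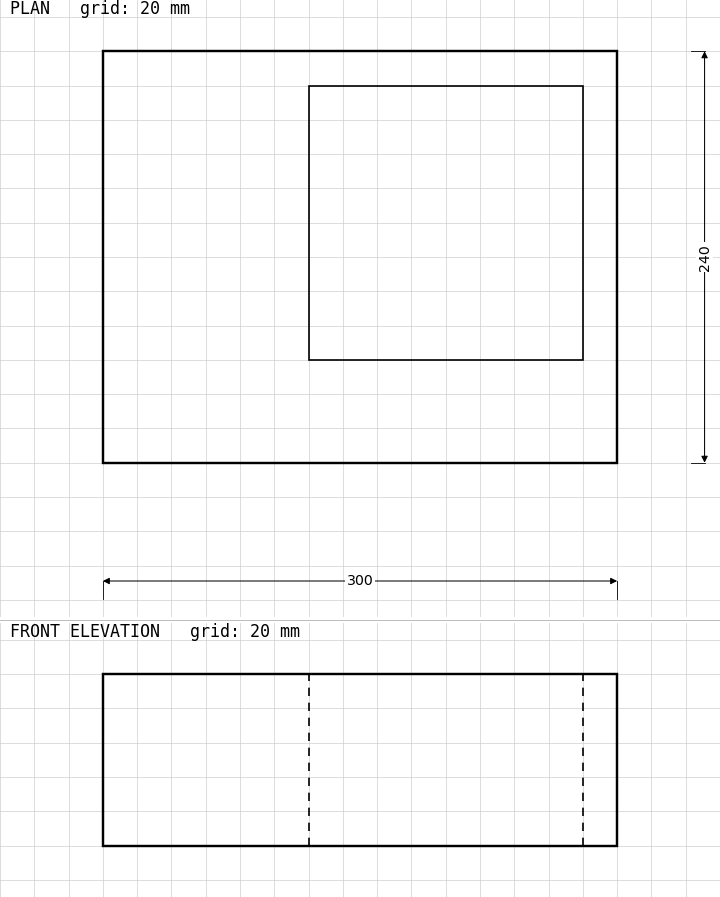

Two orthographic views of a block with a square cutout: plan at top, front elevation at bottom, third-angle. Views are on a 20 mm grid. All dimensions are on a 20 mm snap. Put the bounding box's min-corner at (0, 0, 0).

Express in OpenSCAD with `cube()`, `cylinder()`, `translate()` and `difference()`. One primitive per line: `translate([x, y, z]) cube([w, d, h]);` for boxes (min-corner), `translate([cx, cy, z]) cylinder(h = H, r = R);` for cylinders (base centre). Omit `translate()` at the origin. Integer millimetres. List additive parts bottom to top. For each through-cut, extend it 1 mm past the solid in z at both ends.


difference() {
  cube([300, 240, 100]);
  translate([120, 60, -1]) cube([160, 160, 102]);
}
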